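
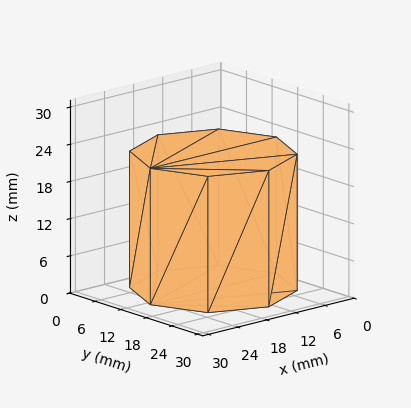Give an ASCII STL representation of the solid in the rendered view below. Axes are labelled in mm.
Reading the render: the shape is a regular 8-sided prism (a cylinder approximated with 8 flat sides), circumscribed radius ≈ 13 mm, height ≈ 22 mm (dimensions read to the nearest mm from the axis ticks). For the STL, each face is triangulated and given an outward normal.

solid part
  facet normal 0.0000 0.0000 -1.0000
    outer loop
      vertex 13.00 26.00 0.00
      vertex 22.19 22.19 0.00
      vertex 26.00 13.00 0.00
    endloop
  endfacet
  facet normal 0.0000 0.0000 -1.0000
    outer loop
      vertex 3.81 22.19 0.00
      vertex 13.00 26.00 0.00
      vertex 26.00 13.00 0.00
    endloop
  endfacet
  facet normal 0.0000 0.0000 -1.0000
    outer loop
      vertex 0.00 13.00 0.00
      vertex 3.81 22.19 0.00
      vertex 26.00 13.00 0.00
    endloop
  endfacet
  facet normal 0.0000 0.0000 -1.0000
    outer loop
      vertex 3.81 3.81 0.00
      vertex 0.00 13.00 0.00
      vertex 26.00 13.00 0.00
    endloop
  endfacet
  facet normal 0.0000 0.0000 -1.0000
    outer loop
      vertex 13.00 0.00 0.00
      vertex 3.81 3.81 0.00
      vertex 26.00 13.00 0.00
    endloop
  endfacet
  facet normal 0.0000 0.0000 -1.0000
    outer loop
      vertex 22.19 3.81 0.00
      vertex 13.00 0.00 0.00
      vertex 26.00 13.00 0.00
    endloop
  endfacet
  facet normal 0.0000 0.0000 1.0000
    outer loop
      vertex 26.00 13.00 22.00
      vertex 22.19 22.19 22.00
      vertex 13.00 26.00 22.00
    endloop
  endfacet
  facet normal 0.0000 0.0000 1.0000
    outer loop
      vertex 26.00 13.00 22.00
      vertex 13.00 26.00 22.00
      vertex 3.81 22.19 22.00
    endloop
  endfacet
  facet normal 0.0000 0.0000 1.0000
    outer loop
      vertex 26.00 13.00 22.00
      vertex 3.81 22.19 22.00
      vertex 0.00 13.00 22.00
    endloop
  endfacet
  facet normal 0.0000 0.0000 1.0000
    outer loop
      vertex 26.00 13.00 22.00
      vertex 0.00 13.00 22.00
      vertex 3.81 3.81 22.00
    endloop
  endfacet
  facet normal 0.0000 0.0000 1.0000
    outer loop
      vertex 26.00 13.00 22.00
      vertex 3.81 3.81 22.00
      vertex 13.00 0.00 22.00
    endloop
  endfacet
  facet normal 0.0000 0.0000 1.0000
    outer loop
      vertex 26.00 13.00 22.00
      vertex 13.00 0.00 22.00
      vertex 22.19 3.81 22.00
    endloop
  endfacet
  facet normal 0.9238 0.3830 0.0000
    outer loop
      vertex 26.00 13.00 0.00
      vertex 22.19 22.19 0.00
      vertex 22.19 22.19 22.00
    endloop
  endfacet
  facet normal 0.9238 0.3830 0.0000
    outer loop
      vertex 26.00 13.00 0.00
      vertex 22.19 22.19 22.00
      vertex 26.00 13.00 22.00
    endloop
  endfacet
  facet normal 0.3830 0.9238 0.0000
    outer loop
      vertex 22.19 22.19 0.00
      vertex 13.00 26.00 0.00
      vertex 13.00 26.00 22.00
    endloop
  endfacet
  facet normal 0.3830 0.9238 0.0000
    outer loop
      vertex 22.19 22.19 0.00
      vertex 13.00 26.00 22.00
      vertex 22.19 22.19 22.00
    endloop
  endfacet
  facet normal -0.3830 0.9238 0.0000
    outer loop
      vertex 13.00 26.00 0.00
      vertex 3.81 22.19 0.00
      vertex 3.81 22.19 22.00
    endloop
  endfacet
  facet normal -0.3830 0.9238 0.0000
    outer loop
      vertex 13.00 26.00 0.00
      vertex 3.81 22.19 22.00
      vertex 13.00 26.00 22.00
    endloop
  endfacet
  facet normal -0.9238 0.3830 0.0000
    outer loop
      vertex 3.81 22.19 0.00
      vertex 0.00 13.00 0.00
      vertex 0.00 13.00 22.00
    endloop
  endfacet
  facet normal -0.9238 0.3830 0.0000
    outer loop
      vertex 3.81 22.19 0.00
      vertex 0.00 13.00 22.00
      vertex 3.81 22.19 22.00
    endloop
  endfacet
  facet normal -0.9238 -0.3830 0.0000
    outer loop
      vertex 0.00 13.00 0.00
      vertex 3.81 3.81 0.00
      vertex 3.81 3.81 22.00
    endloop
  endfacet
  facet normal -0.9238 -0.3830 0.0000
    outer loop
      vertex 0.00 13.00 0.00
      vertex 3.81 3.81 22.00
      vertex 0.00 13.00 22.00
    endloop
  endfacet
  facet normal -0.3830 -0.9238 0.0000
    outer loop
      vertex 3.81 3.81 0.00
      vertex 13.00 0.00 0.00
      vertex 13.00 0.00 22.00
    endloop
  endfacet
  facet normal -0.3830 -0.9238 0.0000
    outer loop
      vertex 3.81 3.81 0.00
      vertex 13.00 0.00 22.00
      vertex 3.81 3.81 22.00
    endloop
  endfacet
  facet normal 0.3830 -0.9238 0.0000
    outer loop
      vertex 13.00 0.00 0.00
      vertex 22.19 3.81 0.00
      vertex 22.19 3.81 22.00
    endloop
  endfacet
  facet normal 0.3830 -0.9238 0.0000
    outer loop
      vertex 13.00 0.00 0.00
      vertex 22.19 3.81 22.00
      vertex 13.00 0.00 22.00
    endloop
  endfacet
  facet normal 0.9238 -0.3830 0.0000
    outer loop
      vertex 22.19 3.81 0.00
      vertex 26.00 13.00 0.00
      vertex 26.00 13.00 22.00
    endloop
  endfacet
  facet normal 0.9238 -0.3830 0.0000
    outer loop
      vertex 22.19 3.81 0.00
      vertex 26.00 13.00 22.00
      vertex 22.19 3.81 22.00
    endloop
  endfacet
endsolid part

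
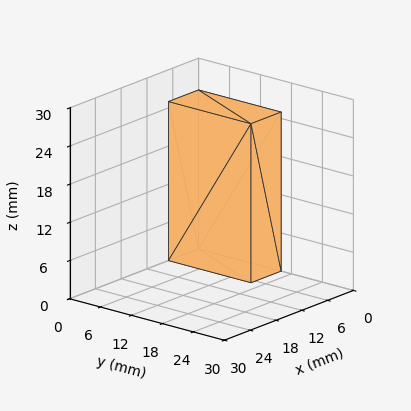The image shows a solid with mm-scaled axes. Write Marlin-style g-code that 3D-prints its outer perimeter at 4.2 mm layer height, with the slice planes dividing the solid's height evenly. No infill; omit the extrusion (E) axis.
Reading the render: the shape is a rectangular box, roughly 7 × 16 mm footprint and 25 mm tall (dimensions read to the nearest mm from the axis ticks). For the g-code, the solid's height is divided into equal slices at the stated Δz and each level perimeter traced with G1 moves after a G0 lift.

; perimeter-only toolpath
G21 ; units = mm
G90 ; absolute positioning
G28 ; home
; layer 1
G0 Z4.2
G0 X0.0 Y0.0
G1 X7.0 Y0.0
G1 X7.0 Y16.0
G1 X0.0 Y16.0
G1 X0.0 Y0.0
; layer 2
G0 Z8.3
G0 X0.0 Y0.0
G1 X7.0 Y0.0
G1 X7.0 Y16.0
G1 X0.0 Y16.0
G1 X0.0 Y0.0
; layer 3
G0 Z12.5
G0 X0.0 Y0.0
G1 X7.0 Y0.0
G1 X7.0 Y16.0
G1 X0.0 Y16.0
G1 X0.0 Y0.0
; layer 4
G0 Z16.7
G0 X0.0 Y0.0
G1 X7.0 Y0.0
G1 X7.0 Y16.0
G1 X0.0 Y16.0
G1 X0.0 Y0.0
; layer 5
G0 Z20.8
G0 X0.0 Y0.0
G1 X7.0 Y0.0
G1 X7.0 Y16.0
G1 X0.0 Y16.0
G1 X0.0 Y0.0
; layer 6
G0 Z25.0
G0 X0.0 Y0.0
G1 X7.0 Y0.0
G1 X7.0 Y16.0
G1 X0.0 Y16.0
G1 X0.0 Y0.0
M2 ; end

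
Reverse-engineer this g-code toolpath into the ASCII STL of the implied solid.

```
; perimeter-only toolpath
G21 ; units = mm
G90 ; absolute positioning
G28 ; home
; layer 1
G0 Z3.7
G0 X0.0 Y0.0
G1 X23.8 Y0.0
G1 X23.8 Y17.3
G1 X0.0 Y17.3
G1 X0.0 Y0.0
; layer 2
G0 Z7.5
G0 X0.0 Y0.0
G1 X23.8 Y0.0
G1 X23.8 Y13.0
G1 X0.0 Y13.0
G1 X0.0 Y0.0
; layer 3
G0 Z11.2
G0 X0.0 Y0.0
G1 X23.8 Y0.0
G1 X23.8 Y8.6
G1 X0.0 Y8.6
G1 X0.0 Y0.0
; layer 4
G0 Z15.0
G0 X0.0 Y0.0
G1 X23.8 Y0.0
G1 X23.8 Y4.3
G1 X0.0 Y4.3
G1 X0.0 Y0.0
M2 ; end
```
solid part
  facet normal 0.0000 0.0000 -1.0000
    outer loop
      vertex 23.8 21.6 0.0
      vertex 23.8 0.0 0.0
      vertex 0.0 0.0 0.0
    endloop
  endfacet
  facet normal 0.0000 0.0000 -1.0000
    outer loop
      vertex 0.0 21.6 0.0
      vertex 23.8 21.6 0.0
      vertex 0.0 0.0 0.0
    endloop
  endfacet
  facet normal 0.0000 -1.0000 0.0000
    outer loop
      vertex 0.0 0.0 0.0
      vertex 23.8 0.0 0.0
      vertex 23.8 0.0 18.7
    endloop
  endfacet
  facet normal 0.0000 -1.0000 0.0000
    outer loop
      vertex 0.0 0.0 0.0
      vertex 23.8 0.0 18.7
      vertex 0.0 0.0 18.7
    endloop
  endfacet
  facet normal 0.0000 0.6545 0.7560
    outer loop
      vertex 0.0 0.0 18.7
      vertex 23.8 0.0 18.7
      vertex 23.8 21.6 0.0
    endloop
  endfacet
  facet normal 0.0000 0.6545 0.7560
    outer loop
      vertex 0.0 0.0 18.7
      vertex 23.8 21.6 0.0
      vertex 0.0 21.6 0.0
    endloop
  endfacet
  facet normal -1.0000 0.0000 0.0000
    outer loop
      vertex 0.0 0.0 18.7
      vertex 0.0 21.6 0.0
      vertex 0.0 0.0 0.0
    endloop
  endfacet
  facet normal 1.0000 0.0000 0.0000
    outer loop
      vertex 23.8 0.0 0.0
      vertex 23.8 21.6 0.0
      vertex 23.8 0.0 18.7
    endloop
  endfacet
endsolid part

The G0 Z moves step by Δz≈3.7 mm. The G1 loops shrink linearly with z, so the solid tapers from its base footprint up to z≈18.7. Closing with a flat bottom cap and the tapered top and triangulating gives 8 facets — a wedge (ramp): 23.8 × 21.6 mm base, rising to 18.7 mm along the y=0 edge and sloping linearly to z=0 at y=21.6.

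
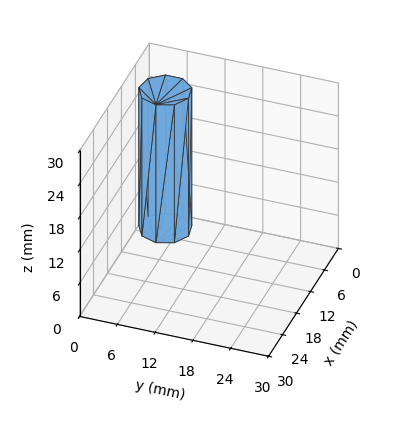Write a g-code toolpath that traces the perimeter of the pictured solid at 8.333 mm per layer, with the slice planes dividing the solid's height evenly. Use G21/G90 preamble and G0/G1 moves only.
Reading the render: the shape is a regular 9-sided prism (a cylinder approximated with 9 flat sides), circumscribed radius ≈ 4 mm, height ≈ 25 mm (dimensions read to the nearest mm from the axis ticks). For the g-code, the solid's height is divided into equal slices at the stated Δz and each level perimeter traced with G1 moves after a G0 lift.

; perimeter-only toolpath
G21 ; units = mm
G90 ; absolute positioning
G28 ; home
; layer 1
G0 Z8.333
G0 X8.000 Y4.000
G1 X7.064 Y6.571
G1 X4.695 Y7.939
G1 X2.000 Y7.464
G1 X0.241 Y5.368
G1 X0.241 Y2.632
G1 X2.000 Y0.536
G1 X4.695 Y0.061
G1 X7.064 Y1.429
G1 X8.000 Y4.000
; layer 2
G0 Z16.667
G0 X8.000 Y4.000
G1 X7.064 Y6.571
G1 X4.695 Y7.939
G1 X2.000 Y7.464
G1 X0.241 Y5.368
G1 X0.241 Y2.632
G1 X2.000 Y0.536
G1 X4.695 Y0.061
G1 X7.064 Y1.429
G1 X8.000 Y4.000
; layer 3
G0 Z25.000
G0 X8.000 Y4.000
G1 X7.064 Y6.571
G1 X4.695 Y7.939
G1 X2.000 Y7.464
G1 X0.241 Y5.368
G1 X0.241 Y2.632
G1 X2.000 Y0.536
G1 X4.695 Y0.061
G1 X7.064 Y1.429
G1 X8.000 Y4.000
M2 ; end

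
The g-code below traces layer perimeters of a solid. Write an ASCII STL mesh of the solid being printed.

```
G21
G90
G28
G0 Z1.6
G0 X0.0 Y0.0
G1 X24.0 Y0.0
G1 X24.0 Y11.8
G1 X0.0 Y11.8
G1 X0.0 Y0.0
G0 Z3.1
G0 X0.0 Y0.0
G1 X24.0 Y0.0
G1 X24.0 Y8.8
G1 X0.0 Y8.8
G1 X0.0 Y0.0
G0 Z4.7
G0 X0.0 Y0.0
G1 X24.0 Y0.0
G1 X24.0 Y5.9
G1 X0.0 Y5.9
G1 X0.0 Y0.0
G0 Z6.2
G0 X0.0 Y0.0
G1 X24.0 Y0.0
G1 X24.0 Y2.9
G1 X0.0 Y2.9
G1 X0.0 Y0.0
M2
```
solid part
  facet normal 0.0000 0.0000 -1.0000
    outer loop
      vertex 24.0 14.7 0.0
      vertex 24.0 0.0 0.0
      vertex 0.0 0.0 0.0
    endloop
  endfacet
  facet normal 0.0000 0.0000 -1.0000
    outer loop
      vertex 0.0 14.7 0.0
      vertex 24.0 14.7 0.0
      vertex 0.0 0.0 0.0
    endloop
  endfacet
  facet normal 0.0000 -1.0000 0.0000
    outer loop
      vertex 0.0 0.0 0.0
      vertex 24.0 0.0 0.0
      vertex 24.0 0.0 7.8
    endloop
  endfacet
  facet normal 0.0000 -1.0000 0.0000
    outer loop
      vertex 0.0 0.0 0.0
      vertex 24.0 0.0 7.8
      vertex 0.0 0.0 7.8
    endloop
  endfacet
  facet normal 0.0000 0.4687 0.8833
    outer loop
      vertex 0.0 0.0 7.8
      vertex 24.0 0.0 7.8
      vertex 24.0 14.7 0.0
    endloop
  endfacet
  facet normal 0.0000 0.4687 0.8833
    outer loop
      vertex 0.0 0.0 7.8
      vertex 24.0 14.7 0.0
      vertex 0.0 14.7 0.0
    endloop
  endfacet
  facet normal -1.0000 0.0000 0.0000
    outer loop
      vertex 0.0 0.0 7.8
      vertex 0.0 14.7 0.0
      vertex 0.0 0.0 0.0
    endloop
  endfacet
  facet normal 1.0000 0.0000 0.0000
    outer loop
      vertex 24.0 0.0 0.0
      vertex 24.0 14.7 0.0
      vertex 24.0 0.0 7.8
    endloop
  endfacet
endsolid part

The G0 Z moves step by Δz≈1.6 mm. The G1 loops shrink linearly with z, so the solid tapers from its base footprint up to z≈7.8. Closing with a flat bottom cap and the tapered top and triangulating gives 8 facets — a wedge (ramp): 24 × 14.7 mm base, rising to 7.8 mm along the y=0 edge and sloping linearly to z=0 at y=14.7.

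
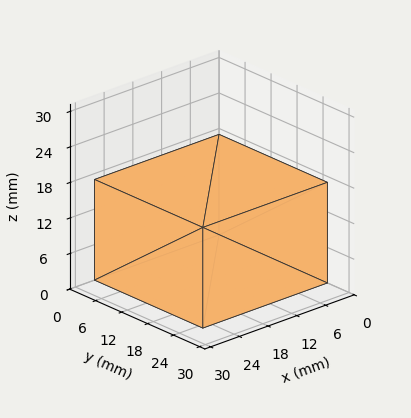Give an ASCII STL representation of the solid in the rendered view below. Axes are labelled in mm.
Reading the render: the shape is a rectangular box, roughly 26 × 25 mm footprint and 17 mm tall (dimensions read to the nearest mm from the axis ticks). For the STL, each face is triangulated and given an outward normal.

solid part
  facet normal 0.0000 0.0000 -1.0000
    outer loop
      vertex 26.00 25.00 0.00
      vertex 26.00 0.00 0.00
      vertex 0.00 0.00 0.00
    endloop
  endfacet
  facet normal 0.0000 0.0000 -1.0000
    outer loop
      vertex 0.00 25.00 0.00
      vertex 26.00 25.00 0.00
      vertex 0.00 0.00 0.00
    endloop
  endfacet
  facet normal 0.0000 0.0000 1.0000
    outer loop
      vertex 0.00 0.00 17.00
      vertex 26.00 0.00 17.00
      vertex 26.00 25.00 17.00
    endloop
  endfacet
  facet normal 0.0000 0.0000 1.0000
    outer loop
      vertex 0.00 0.00 17.00
      vertex 26.00 25.00 17.00
      vertex 0.00 25.00 17.00
    endloop
  endfacet
  facet normal 0.0000 -1.0000 0.0000
    outer loop
      vertex 0.00 0.00 0.00
      vertex 26.00 0.00 0.00
      vertex 26.00 0.00 17.00
    endloop
  endfacet
  facet normal 0.0000 -1.0000 0.0000
    outer loop
      vertex 0.00 0.00 0.00
      vertex 26.00 0.00 17.00
      vertex 0.00 0.00 17.00
    endloop
  endfacet
  facet normal 0.0000 1.0000 0.0000
    outer loop
      vertex 26.00 25.00 17.00
      vertex 26.00 25.00 0.00
      vertex 0.00 25.00 0.00
    endloop
  endfacet
  facet normal 0.0000 1.0000 0.0000
    outer loop
      vertex 0.00 25.00 17.00
      vertex 26.00 25.00 17.00
      vertex 0.00 25.00 0.00
    endloop
  endfacet
  facet normal -1.0000 0.0000 0.0000
    outer loop
      vertex 0.00 25.00 17.00
      vertex 0.00 25.00 0.00
      vertex 0.00 0.00 0.00
    endloop
  endfacet
  facet normal -1.0000 0.0000 0.0000
    outer loop
      vertex 0.00 0.00 17.00
      vertex 0.00 25.00 17.00
      vertex 0.00 0.00 0.00
    endloop
  endfacet
  facet normal 1.0000 0.0000 0.0000
    outer loop
      vertex 26.00 0.00 0.00
      vertex 26.00 25.00 0.00
      vertex 26.00 25.00 17.00
    endloop
  endfacet
  facet normal 1.0000 0.0000 0.0000
    outer loop
      vertex 26.00 0.00 0.00
      vertex 26.00 25.00 17.00
      vertex 26.00 0.00 17.00
    endloop
  endfacet
endsolid part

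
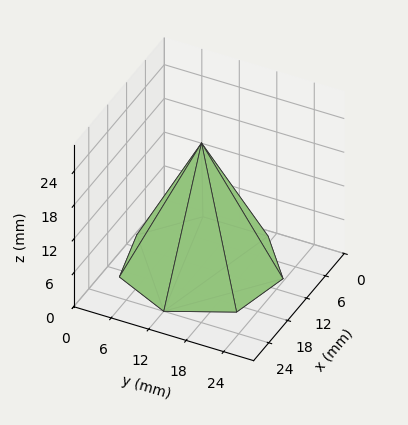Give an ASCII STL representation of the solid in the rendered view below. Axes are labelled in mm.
Reading the render: the shape is a regular 7-sided pyramid, base circumscribed radius ≈ 12 mm, apex at z ≈ 22 mm (dimensions read to the nearest mm from the axis ticks). For the STL, each face is triangulated and given an outward normal.

solid part
  facet normal 0.0000 0.0000 -1.0000
    outer loop
      vertex 9.33 23.70 0.00
      vertex 19.48 21.38 0.00
      vertex 24.00 12.00 0.00
    endloop
  endfacet
  facet normal 0.0000 0.0000 -1.0000
    outer loop
      vertex 1.19 17.21 0.00
      vertex 9.33 23.70 0.00
      vertex 24.00 12.00 0.00
    endloop
  endfacet
  facet normal 0.0000 0.0000 -1.0000
    outer loop
      vertex 1.19 6.79 0.00
      vertex 1.19 17.21 0.00
      vertex 24.00 12.00 0.00
    endloop
  endfacet
  facet normal 0.0000 0.0000 -1.0000
    outer loop
      vertex 9.33 0.30 0.00
      vertex 1.19 6.79 0.00
      vertex 24.00 12.00 0.00
    endloop
  endfacet
  facet normal 0.0000 0.0000 -1.0000
    outer loop
      vertex 19.48 2.62 0.00
      vertex 9.33 0.30 0.00
      vertex 24.00 12.00 0.00
    endloop
  endfacet
  facet normal 0.8085 0.3896 0.4410
    outer loop
      vertex 24.00 12.00 0.00
      vertex 19.48 21.38 0.00
      vertex 12.00 12.00 22.00
    endloop
  endfacet
  facet normal 0.2000 0.8749 0.4410
    outer loop
      vertex 19.48 21.38 0.00
      vertex 9.33 23.70 0.00
      vertex 12.00 12.00 22.00
    endloop
  endfacet
  facet normal -0.5595 0.7017 0.4411
    outer loop
      vertex 9.33 23.70 0.00
      vertex 1.19 17.21 0.00
      vertex 12.00 12.00 22.00
    endloop
  endfacet
  facet normal -0.8975 0.0000 0.4410
    outer loop
      vertex 1.19 17.21 0.00
      vertex 1.19 6.79 0.00
      vertex 12.00 12.00 22.00
    endloop
  endfacet
  facet normal -0.5595 -0.7017 0.4411
    outer loop
      vertex 1.19 6.79 0.00
      vertex 9.33 0.30 0.00
      vertex 12.00 12.00 22.00
    endloop
  endfacet
  facet normal 0.2000 -0.8749 0.4410
    outer loop
      vertex 9.33 0.30 0.00
      vertex 19.48 2.62 0.00
      vertex 12.00 12.00 22.00
    endloop
  endfacet
  facet normal 0.8085 -0.3896 0.4410
    outer loop
      vertex 19.48 2.62 0.00
      vertex 24.00 12.00 0.00
      vertex 12.00 12.00 22.00
    endloop
  endfacet
endsolid part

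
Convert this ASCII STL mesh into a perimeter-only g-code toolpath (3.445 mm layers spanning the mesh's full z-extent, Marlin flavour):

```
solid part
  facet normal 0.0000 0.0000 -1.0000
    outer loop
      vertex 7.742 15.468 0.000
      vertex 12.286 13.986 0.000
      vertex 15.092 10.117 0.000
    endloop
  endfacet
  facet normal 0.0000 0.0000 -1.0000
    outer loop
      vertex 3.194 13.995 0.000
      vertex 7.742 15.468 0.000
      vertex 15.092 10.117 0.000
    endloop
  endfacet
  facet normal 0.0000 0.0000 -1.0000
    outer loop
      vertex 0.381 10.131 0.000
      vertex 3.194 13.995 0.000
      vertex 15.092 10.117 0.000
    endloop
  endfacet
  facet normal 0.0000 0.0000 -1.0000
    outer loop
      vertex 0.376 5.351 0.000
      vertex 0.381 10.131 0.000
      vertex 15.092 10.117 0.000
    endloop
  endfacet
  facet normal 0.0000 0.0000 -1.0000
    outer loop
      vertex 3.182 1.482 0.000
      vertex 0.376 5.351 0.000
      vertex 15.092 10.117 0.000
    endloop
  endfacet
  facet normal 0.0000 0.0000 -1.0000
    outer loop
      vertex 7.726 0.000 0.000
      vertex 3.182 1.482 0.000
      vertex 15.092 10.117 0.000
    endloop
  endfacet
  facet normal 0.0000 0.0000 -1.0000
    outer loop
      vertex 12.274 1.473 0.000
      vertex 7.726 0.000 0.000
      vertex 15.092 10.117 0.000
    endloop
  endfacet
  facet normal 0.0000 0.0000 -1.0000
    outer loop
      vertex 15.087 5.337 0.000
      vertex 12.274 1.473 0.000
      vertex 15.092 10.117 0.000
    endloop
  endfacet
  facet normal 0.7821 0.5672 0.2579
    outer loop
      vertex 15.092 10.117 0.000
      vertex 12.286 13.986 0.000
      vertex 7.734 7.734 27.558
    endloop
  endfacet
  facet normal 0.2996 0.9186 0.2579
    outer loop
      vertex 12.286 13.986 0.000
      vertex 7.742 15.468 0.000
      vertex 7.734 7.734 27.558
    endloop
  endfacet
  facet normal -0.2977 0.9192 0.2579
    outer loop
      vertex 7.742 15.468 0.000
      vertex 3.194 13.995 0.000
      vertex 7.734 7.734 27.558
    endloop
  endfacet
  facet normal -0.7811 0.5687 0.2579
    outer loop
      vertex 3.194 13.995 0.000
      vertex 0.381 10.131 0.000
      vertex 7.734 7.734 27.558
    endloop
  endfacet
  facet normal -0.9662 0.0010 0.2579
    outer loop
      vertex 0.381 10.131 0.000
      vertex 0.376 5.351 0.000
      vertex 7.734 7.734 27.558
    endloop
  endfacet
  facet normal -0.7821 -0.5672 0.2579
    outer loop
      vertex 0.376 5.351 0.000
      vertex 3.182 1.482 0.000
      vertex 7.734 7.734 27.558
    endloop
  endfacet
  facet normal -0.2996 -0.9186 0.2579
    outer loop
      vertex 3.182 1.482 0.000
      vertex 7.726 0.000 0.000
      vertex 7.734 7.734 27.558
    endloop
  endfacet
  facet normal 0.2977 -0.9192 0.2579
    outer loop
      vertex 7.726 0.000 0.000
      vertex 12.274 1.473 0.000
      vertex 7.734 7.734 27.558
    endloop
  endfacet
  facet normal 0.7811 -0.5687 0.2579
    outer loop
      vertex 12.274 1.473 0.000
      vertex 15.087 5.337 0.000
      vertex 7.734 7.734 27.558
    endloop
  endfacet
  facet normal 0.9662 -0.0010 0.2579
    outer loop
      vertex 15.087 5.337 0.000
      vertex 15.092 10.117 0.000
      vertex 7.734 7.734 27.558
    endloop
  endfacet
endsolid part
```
; perimeter-only toolpath
G21 ; units = mm
G90 ; absolute positioning
G28 ; home
; layer 1
G0 Z3.445
G0 X14.172 Y9.819
G1 X11.717 Y13.204
G1 X7.741 Y14.501
G1 X3.761 Y13.212
G1 X1.300 Y9.831
G1 X1.296 Y5.649
G1 X3.751 Y2.264
G1 X7.727 Y0.967
G1 X11.706 Y2.256
G1 X14.168 Y5.637
G1 X14.172 Y9.819
; layer 2
G0 Z6.889
G0 X13.253 Y9.521
G1 X11.148 Y12.423
G1 X7.740 Y13.534
G1 X4.329 Y12.430
G1 X2.219 Y9.532
G1 X2.216 Y5.947
G1 X4.320 Y3.045
G1 X7.728 Y1.933
G1 X11.139 Y3.038
G1 X13.249 Y5.936
G1 X13.253 Y9.521
; layer 3
G0 Z10.334
G0 X12.333 Y9.223
G1 X10.579 Y11.642
G1 X7.739 Y12.568
G1 X4.896 Y11.647
G1 X3.138 Y9.232
G1 X3.135 Y6.245
G1 X4.889 Y3.826
G1 X7.729 Y2.900
G1 X10.572 Y3.821
G1 X12.330 Y6.236
G1 X12.333 Y9.223
; layer 4
G0 Z13.779
G0 X11.413 Y8.925
G1 X10.010 Y10.860
G1 X7.738 Y11.601
G1 X5.464 Y10.864
G1 X4.058 Y8.933
G1 X4.055 Y6.543
G1 X5.458 Y4.608
G1 X7.730 Y3.867
G1 X10.004 Y4.604
G1 X11.410 Y6.535
G1 X11.413 Y8.925
; layer 5
G0 Z17.224
G0 X10.493 Y8.628
G1 X9.441 Y10.079
G1 X7.737 Y10.634
G1 X6.032 Y10.082
G1 X4.977 Y8.633
G1 X4.975 Y6.840
G1 X6.027 Y5.389
G1 X7.731 Y4.834
G1 X9.436 Y5.386
G1 X10.491 Y6.835
G1 X10.493 Y8.628
; layer 6
G0 Z20.669
G0 X9.573 Y8.330
G1 X8.872 Y9.297
G1 X7.736 Y9.667
G1 X6.599 Y9.299
G1 X5.896 Y8.333
G1 X5.895 Y7.138
G1 X6.596 Y6.171
G1 X7.732 Y5.801
G1 X8.869 Y6.169
G1 X9.572 Y7.135
G1 X9.573 Y8.330
; layer 7
G0 Z24.113
G0 X8.654 Y8.032
G1 X8.303 Y8.515
G1 X7.735 Y8.701
G1 X7.167 Y8.517
G1 X6.815 Y8.034
G1 X6.814 Y7.436
G1 X7.165 Y6.952
G1 X7.733 Y6.767
G1 X8.301 Y6.951
G1 X8.653 Y7.434
G1 X8.654 Y8.032
M2 ; end

The solid is a regular 10-sided pyramid, base circumscribed radius ≈ 7.73 mm, apex at z ≈ 27.6 mm. Slicing at Δz = 3.445 mm — 8 equal slices spanning the solid's height, so layer i sits at z = i·h/8 — gives 7 non-empty perimeters. Each is a 10-segment closed polygon; G0 lifts to the layer z and rapids to the start vertex, then G1 traces the edges. The cross-section shrinks linearly with z (the slice at the apex is degenerate and omitted).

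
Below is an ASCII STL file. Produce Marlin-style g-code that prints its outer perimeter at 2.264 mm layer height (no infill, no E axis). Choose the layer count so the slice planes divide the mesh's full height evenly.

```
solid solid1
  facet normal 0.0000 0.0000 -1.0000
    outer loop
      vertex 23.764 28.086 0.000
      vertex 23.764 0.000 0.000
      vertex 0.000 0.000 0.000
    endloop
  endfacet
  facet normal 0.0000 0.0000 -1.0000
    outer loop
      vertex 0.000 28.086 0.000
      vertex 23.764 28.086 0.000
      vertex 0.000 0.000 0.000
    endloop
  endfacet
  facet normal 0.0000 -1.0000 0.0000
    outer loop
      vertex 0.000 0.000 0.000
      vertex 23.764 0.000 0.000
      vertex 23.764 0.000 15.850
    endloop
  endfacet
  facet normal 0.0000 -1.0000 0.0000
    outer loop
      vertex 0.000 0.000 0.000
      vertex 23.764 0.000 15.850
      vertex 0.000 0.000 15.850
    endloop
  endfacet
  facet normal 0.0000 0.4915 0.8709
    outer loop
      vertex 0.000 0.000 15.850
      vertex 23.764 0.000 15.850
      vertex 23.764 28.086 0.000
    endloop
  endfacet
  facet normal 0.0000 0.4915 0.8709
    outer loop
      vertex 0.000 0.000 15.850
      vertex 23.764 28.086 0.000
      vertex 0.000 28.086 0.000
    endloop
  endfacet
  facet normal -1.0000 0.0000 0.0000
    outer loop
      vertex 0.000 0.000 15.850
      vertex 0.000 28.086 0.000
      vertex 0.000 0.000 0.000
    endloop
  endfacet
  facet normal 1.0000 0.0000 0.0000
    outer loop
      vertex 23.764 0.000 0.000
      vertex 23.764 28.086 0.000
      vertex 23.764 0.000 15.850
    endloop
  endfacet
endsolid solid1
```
; perimeter-only toolpath
G21 ; units = mm
G90 ; absolute positioning
G28 ; home
; layer 1
G0 Z2.264
G0 X0.000 Y0.000
G1 X23.764 Y0.000
G1 X23.764 Y24.074
G1 X0.000 Y24.074
G1 X0.000 Y0.000
; layer 2
G0 Z4.529
G0 X0.000 Y0.000
G1 X23.764 Y0.000
G1 X23.764 Y20.061
G1 X0.000 Y20.061
G1 X0.000 Y0.000
; layer 3
G0 Z6.793
G0 X0.000 Y0.000
G1 X23.764 Y0.000
G1 X23.764 Y16.049
G1 X0.000 Y16.049
G1 X0.000 Y0.000
; layer 4
G0 Z9.057
G0 X0.000 Y0.000
G1 X23.764 Y0.000
G1 X23.764 Y12.037
G1 X0.000 Y12.037
G1 X0.000 Y0.000
; layer 5
G0 Z11.321
G0 X0.000 Y0.000
G1 X23.764 Y0.000
G1 X23.764 Y8.025
G1 X0.000 Y8.025
G1 X0.000 Y0.000
; layer 6
G0 Z13.586
G0 X0.000 Y0.000
G1 X23.764 Y0.000
G1 X23.764 Y4.012
G1 X0.000 Y4.012
G1 X0.000 Y0.000
M2 ; end

The solid is a wedge (ramp): 23.8 × 28.1 mm base, rising to 15.8 mm along the y=0 edge and sloping linearly to z=0 at y=28.1. Slicing at Δz = 2.264 mm — 7 equal slices spanning the solid's height, so layer i sits at z = i·h/7 — gives 6 non-empty perimeters. Each is a 4-segment closed polygon; G0 lifts to the layer z and rapids to the start vertex, then G1 traces the edges. The cross-section shrinks linearly with z (the slice at the apex is degenerate and omitted).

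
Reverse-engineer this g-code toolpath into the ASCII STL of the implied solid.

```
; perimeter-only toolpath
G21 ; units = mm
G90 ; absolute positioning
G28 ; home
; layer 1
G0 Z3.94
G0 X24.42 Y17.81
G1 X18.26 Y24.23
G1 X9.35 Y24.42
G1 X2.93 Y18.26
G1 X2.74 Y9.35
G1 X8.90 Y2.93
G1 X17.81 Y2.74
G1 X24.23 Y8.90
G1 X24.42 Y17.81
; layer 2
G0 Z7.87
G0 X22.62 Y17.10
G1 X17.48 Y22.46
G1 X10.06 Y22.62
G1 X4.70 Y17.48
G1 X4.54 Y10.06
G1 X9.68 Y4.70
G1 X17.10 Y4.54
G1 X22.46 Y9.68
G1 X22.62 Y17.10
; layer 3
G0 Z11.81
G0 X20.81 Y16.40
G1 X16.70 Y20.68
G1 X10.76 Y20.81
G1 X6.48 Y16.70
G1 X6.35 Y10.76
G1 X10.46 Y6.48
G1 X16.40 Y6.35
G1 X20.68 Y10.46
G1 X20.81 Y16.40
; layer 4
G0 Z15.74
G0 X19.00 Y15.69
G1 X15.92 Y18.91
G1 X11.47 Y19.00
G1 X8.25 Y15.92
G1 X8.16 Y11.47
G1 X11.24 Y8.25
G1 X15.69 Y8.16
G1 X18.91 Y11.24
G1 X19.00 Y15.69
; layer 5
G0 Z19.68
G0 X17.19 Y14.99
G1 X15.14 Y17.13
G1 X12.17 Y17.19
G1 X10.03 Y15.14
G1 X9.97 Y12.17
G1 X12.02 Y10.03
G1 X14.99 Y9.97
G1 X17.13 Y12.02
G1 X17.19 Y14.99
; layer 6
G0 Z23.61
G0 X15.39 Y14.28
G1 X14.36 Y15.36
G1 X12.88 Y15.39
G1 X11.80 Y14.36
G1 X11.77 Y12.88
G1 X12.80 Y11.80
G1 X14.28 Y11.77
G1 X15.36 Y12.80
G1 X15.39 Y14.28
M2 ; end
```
solid part
  facet normal 0.0000 0.0000 -1.0000
    outer loop
      vertex 8.65 26.23 0.00
      vertex 19.04 26.01 0.00
      vertex 26.23 18.51 0.00
    endloop
  endfacet
  facet normal 0.0000 0.0000 -1.0000
    outer loop
      vertex 1.15 19.04 0.00
      vertex 8.65 26.23 0.00
      vertex 26.23 18.51 0.00
    endloop
  endfacet
  facet normal 0.0000 0.0000 -1.0000
    outer loop
      vertex 0.93 8.65 0.00
      vertex 1.15 19.04 0.00
      vertex 26.23 18.51 0.00
    endloop
  endfacet
  facet normal 0.0000 0.0000 -1.0000
    outer loop
      vertex 8.12 1.15 0.00
      vertex 0.93 8.65 0.00
      vertex 26.23 18.51 0.00
    endloop
  endfacet
  facet normal 0.0000 0.0000 -1.0000
    outer loop
      vertex 18.51 0.93 0.00
      vertex 8.12 1.15 0.00
      vertex 26.23 18.51 0.00
    endloop
  endfacet
  facet normal 0.0000 0.0000 -1.0000
    outer loop
      vertex 26.01 8.12 0.00
      vertex 18.51 0.93 0.00
      vertex 26.23 18.51 0.00
    endloop
  endfacet
  facet normal 0.6570 0.6298 0.4144
    outer loop
      vertex 26.23 18.51 0.00
      vertex 19.04 26.01 0.00
      vertex 13.58 13.58 27.55
    endloop
  endfacet
  facet normal 0.0193 0.9099 0.4144
    outer loop
      vertex 19.04 26.01 0.00
      vertex 8.65 26.23 0.00
      vertex 13.58 13.58 27.55
    endloop
  endfacet
  facet normal -0.6298 0.6570 0.4144
    outer loop
      vertex 8.65 26.23 0.00
      vertex 1.15 19.04 0.00
      vertex 13.58 13.58 27.55
    endloop
  endfacet
  facet normal -0.9099 0.0193 0.4144
    outer loop
      vertex 1.15 19.04 0.00
      vertex 0.93 8.65 0.00
      vertex 13.58 13.58 27.55
    endloop
  endfacet
  facet normal -0.6570 -0.6298 0.4144
    outer loop
      vertex 0.93 8.65 0.00
      vertex 8.12 1.15 0.00
      vertex 13.58 13.58 27.55
    endloop
  endfacet
  facet normal -0.0193 -0.9099 0.4144
    outer loop
      vertex 8.12 1.15 0.00
      vertex 18.51 0.93 0.00
      vertex 13.58 13.58 27.55
    endloop
  endfacet
  facet normal 0.6298 -0.6570 0.4144
    outer loop
      vertex 18.51 0.93 0.00
      vertex 26.01 8.12 0.00
      vertex 13.58 13.58 27.55
    endloop
  endfacet
  facet normal 0.9099 -0.0193 0.4144
    outer loop
      vertex 26.01 8.12 0.00
      vertex 26.23 18.51 0.00
      vertex 13.58 13.58 27.55
    endloop
  endfacet
endsolid part

The G0 Z moves step by Δz≈3.94 mm. The G1 loops shrink linearly with z, so the solid tapers from its base footprint up to z≈27.6. Closing with a flat bottom cap and the tapered top and triangulating gives 14 facets — a regular 8-sided pyramid, base circumscribed radius ≈ 13.6 mm, apex at z ≈ 27.6 mm.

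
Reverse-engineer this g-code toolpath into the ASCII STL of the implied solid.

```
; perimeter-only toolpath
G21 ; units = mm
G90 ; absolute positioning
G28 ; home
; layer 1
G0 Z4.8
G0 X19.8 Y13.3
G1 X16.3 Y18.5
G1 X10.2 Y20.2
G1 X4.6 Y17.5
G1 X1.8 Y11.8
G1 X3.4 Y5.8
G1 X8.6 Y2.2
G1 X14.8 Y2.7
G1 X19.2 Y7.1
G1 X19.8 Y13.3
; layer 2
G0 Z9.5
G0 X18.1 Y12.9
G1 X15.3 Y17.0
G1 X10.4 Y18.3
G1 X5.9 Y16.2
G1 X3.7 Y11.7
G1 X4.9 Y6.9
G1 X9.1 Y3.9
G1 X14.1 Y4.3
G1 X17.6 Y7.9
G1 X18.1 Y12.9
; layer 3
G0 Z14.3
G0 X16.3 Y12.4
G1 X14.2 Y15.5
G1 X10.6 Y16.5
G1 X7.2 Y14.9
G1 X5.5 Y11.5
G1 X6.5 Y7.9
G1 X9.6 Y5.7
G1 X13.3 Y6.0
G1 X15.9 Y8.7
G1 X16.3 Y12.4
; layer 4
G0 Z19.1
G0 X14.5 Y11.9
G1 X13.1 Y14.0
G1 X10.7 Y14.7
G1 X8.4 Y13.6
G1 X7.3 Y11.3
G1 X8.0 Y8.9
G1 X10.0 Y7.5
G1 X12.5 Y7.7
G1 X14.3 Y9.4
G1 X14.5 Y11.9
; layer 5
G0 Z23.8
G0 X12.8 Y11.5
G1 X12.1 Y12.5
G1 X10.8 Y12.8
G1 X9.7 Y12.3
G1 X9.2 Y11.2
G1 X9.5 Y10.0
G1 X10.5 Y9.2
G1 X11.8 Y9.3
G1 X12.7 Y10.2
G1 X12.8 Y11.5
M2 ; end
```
solid part
  facet normal 0.0000 0.0000 -1.0000
    outer loop
      vertex 10.1 22.0 0.0
      vertex 17.4 20.0 0.0
      vertex 21.6 13.8 0.0
    endloop
  endfacet
  facet normal 0.0000 0.0000 -1.0000
    outer loop
      vertex 3.3 18.8 0.0
      vertex 10.1 22.0 0.0
      vertex 21.6 13.8 0.0
    endloop
  endfacet
  facet normal 0.0000 0.0000 -1.0000
    outer loop
      vertex 0.0 12.0 0.0
      vertex 3.3 18.8 0.0
      vertex 21.6 13.8 0.0
    endloop
  endfacet
  facet normal 0.0000 0.0000 -1.0000
    outer loop
      vertex 1.9 4.8 0.0
      vertex 0.0 12.0 0.0
      vertex 21.6 13.8 0.0
    endloop
  endfacet
  facet normal 0.0000 0.0000 -1.0000
    outer loop
      vertex 8.1 0.4 0.0
      vertex 1.9 4.8 0.0
      vertex 21.6 13.8 0.0
    endloop
  endfacet
  facet normal 0.0000 0.0000 -1.0000
    outer loop
      vertex 15.6 1.0 0.0
      vertex 8.1 0.4 0.0
      vertex 21.6 13.8 0.0
    endloop
  endfacet
  facet normal 0.0000 0.0000 -1.0000
    outer loop
      vertex 20.9 6.3 0.0
      vertex 15.6 1.0 0.0
      vertex 21.6 13.8 0.0
    endloop
  endfacet
  facet normal 0.7785 0.5274 0.3402
    outer loop
      vertex 21.6 13.8 0.0
      vertex 17.4 20.0 0.0
      vertex 11.0 11.0 28.6
    endloop
  endfacet
  facet normal 0.2484 0.9067 0.3409
    outer loop
      vertex 17.4 20.0 0.0
      vertex 10.1 22.0 0.0
      vertex 11.0 11.0 28.6
    endloop
  endfacet
  facet normal -0.4004 0.8510 0.3399
    outer loop
      vertex 10.1 22.0 0.0
      vertex 3.3 18.8 0.0
      vertex 11.0 11.0 28.6
    endloop
  endfacet
  facet normal -0.8461 0.4106 0.3398
    outer loop
      vertex 3.3 18.8 0.0
      vertex 0.0 12.0 0.0
      vertex 11.0 11.0 28.6
    endloop
  endfacet
  facet normal -0.9089 -0.2398 0.3412
    outer loop
      vertex 0.0 12.0 0.0
      vertex 1.9 4.8 0.0
      vertex 11.0 11.0 28.6
    endloop
  endfacet
  facet normal -0.5444 -0.7671 0.3395
    outer loop
      vertex 1.9 4.8 0.0
      vertex 8.1 0.4 0.0
      vertex 11.0 11.0 28.6
    endloop
  endfacet
  facet normal 0.0750 -0.9375 0.3399
    outer loop
      vertex 8.1 0.4 0.0
      vertex 15.6 1.0 0.0
      vertex 11.0 11.0 28.6
    endloop
  endfacet
  facet normal 0.6651 -0.6651 0.3395
    outer loop
      vertex 15.6 1.0 0.0
      vertex 20.9 6.3 0.0
      vertex 11.0 11.0 28.6
    endloop
  endfacet
  facet normal 0.9368 -0.0874 0.3387
    outer loop
      vertex 20.9 6.3 0.0
      vertex 21.6 13.8 0.0
      vertex 11.0 11.0 28.6
    endloop
  endfacet
endsolid part

The G0 Z moves step by Δz≈4.8 mm. The G1 loops shrink linearly with z, so the solid tapers from its base footprint up to z≈28.6. Closing with a flat bottom cap and the tapered top and triangulating gives 16 facets — a regular 9-sided pyramid, base circumscribed radius ≈ 11 mm, apex at z ≈ 28.6 mm.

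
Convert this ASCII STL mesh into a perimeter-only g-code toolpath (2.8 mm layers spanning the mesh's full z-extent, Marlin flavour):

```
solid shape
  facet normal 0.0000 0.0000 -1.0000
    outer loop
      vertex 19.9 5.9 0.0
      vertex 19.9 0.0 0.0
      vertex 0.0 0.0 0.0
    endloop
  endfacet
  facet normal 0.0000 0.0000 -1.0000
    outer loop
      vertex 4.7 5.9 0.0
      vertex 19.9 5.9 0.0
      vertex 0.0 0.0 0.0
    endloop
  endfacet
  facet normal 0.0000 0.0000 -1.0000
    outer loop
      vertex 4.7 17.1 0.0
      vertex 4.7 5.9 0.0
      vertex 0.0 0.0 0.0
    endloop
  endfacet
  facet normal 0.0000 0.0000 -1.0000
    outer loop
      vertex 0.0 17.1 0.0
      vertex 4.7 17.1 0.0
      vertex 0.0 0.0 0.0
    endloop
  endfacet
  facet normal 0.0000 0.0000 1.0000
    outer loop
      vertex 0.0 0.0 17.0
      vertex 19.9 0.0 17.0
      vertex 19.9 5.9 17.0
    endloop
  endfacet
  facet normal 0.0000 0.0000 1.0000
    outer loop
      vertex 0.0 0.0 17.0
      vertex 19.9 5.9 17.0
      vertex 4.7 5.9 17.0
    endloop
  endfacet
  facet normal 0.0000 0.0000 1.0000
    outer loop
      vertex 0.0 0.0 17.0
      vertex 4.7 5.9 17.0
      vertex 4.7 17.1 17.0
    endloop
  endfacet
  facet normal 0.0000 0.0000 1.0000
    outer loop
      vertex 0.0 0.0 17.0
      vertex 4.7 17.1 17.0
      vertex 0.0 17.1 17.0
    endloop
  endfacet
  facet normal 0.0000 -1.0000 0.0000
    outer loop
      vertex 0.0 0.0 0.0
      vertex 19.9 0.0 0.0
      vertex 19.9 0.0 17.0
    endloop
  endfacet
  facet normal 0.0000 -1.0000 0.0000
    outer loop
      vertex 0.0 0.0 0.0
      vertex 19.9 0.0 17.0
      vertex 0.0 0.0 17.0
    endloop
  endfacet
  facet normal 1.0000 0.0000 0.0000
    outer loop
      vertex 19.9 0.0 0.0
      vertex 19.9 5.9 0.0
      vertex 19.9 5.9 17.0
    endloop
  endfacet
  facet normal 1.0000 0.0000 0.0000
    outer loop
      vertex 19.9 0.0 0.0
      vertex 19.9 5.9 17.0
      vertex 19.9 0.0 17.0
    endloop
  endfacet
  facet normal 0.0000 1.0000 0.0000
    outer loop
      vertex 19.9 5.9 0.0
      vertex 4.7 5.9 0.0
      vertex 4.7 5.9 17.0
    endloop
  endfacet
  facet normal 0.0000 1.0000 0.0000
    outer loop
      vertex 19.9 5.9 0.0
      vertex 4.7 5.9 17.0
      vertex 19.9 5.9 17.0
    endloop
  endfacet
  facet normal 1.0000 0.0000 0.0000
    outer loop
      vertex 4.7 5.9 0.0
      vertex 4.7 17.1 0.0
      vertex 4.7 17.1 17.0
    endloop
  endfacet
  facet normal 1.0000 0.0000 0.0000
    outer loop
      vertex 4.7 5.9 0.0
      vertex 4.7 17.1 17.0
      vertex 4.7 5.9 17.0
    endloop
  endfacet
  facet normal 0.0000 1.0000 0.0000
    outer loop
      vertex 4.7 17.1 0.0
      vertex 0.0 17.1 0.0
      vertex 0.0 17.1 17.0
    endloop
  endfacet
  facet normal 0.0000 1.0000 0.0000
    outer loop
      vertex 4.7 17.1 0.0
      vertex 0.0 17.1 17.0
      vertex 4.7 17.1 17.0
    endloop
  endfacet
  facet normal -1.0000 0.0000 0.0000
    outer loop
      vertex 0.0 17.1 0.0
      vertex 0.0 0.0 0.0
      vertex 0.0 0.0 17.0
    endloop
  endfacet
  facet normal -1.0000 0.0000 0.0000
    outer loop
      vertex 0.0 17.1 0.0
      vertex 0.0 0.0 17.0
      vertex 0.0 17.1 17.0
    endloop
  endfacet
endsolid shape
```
; perimeter-only toolpath
G21 ; units = mm
G90 ; absolute positioning
G28 ; home
; layer 1
G0 Z2.8
G0 X0.0 Y0.0
G1 X19.9 Y0.0
G1 X19.9 Y5.9
G1 X4.7 Y5.9
G1 X4.7 Y17.1
G1 X0.0 Y17.1
G1 X0.0 Y0.0
; layer 2
G0 Z5.7
G0 X0.0 Y0.0
G1 X19.9 Y0.0
G1 X19.9 Y5.9
G1 X4.7 Y5.9
G1 X4.7 Y17.1
G1 X0.0 Y17.1
G1 X0.0 Y0.0
; layer 3
G0 Z8.5
G0 X0.0 Y0.0
G1 X19.9 Y0.0
G1 X19.9 Y5.9
G1 X4.7 Y5.9
G1 X4.7 Y17.1
G1 X0.0 Y17.1
G1 X0.0 Y0.0
; layer 4
G0 Z11.3
G0 X0.0 Y0.0
G1 X19.9 Y0.0
G1 X19.9 Y5.9
G1 X4.7 Y5.9
G1 X4.7 Y17.1
G1 X0.0 Y17.1
G1 X0.0 Y0.0
; layer 5
G0 Z14.2
G0 X0.0 Y0.0
G1 X19.9 Y0.0
G1 X19.9 Y5.9
G1 X4.7 Y5.9
G1 X4.7 Y17.1
G1 X0.0 Y17.1
G1 X0.0 Y0.0
; layer 6
G0 Z17.0
G0 X0.0 Y0.0
G1 X19.9 Y0.0
G1 X19.9 Y5.9
G1 X4.7 Y5.9
G1 X4.7 Y17.1
G1 X0.0 Y17.1
G1 X0.0 Y0.0
M2 ; end

The solid is an L-shaped prism: outer 19.9 × 17.1 mm, arm thicknesses ≈ 5.9 mm (horizontal) and 4.7 mm (vertical), extruded 17 mm in z. Slicing at Δz = 2.8 mm — 6 equal slices spanning the solid's height, so layer i sits at z = i·h/6 — gives 6 non-empty perimeters. Each is a 6-segment closed polygon; G0 lifts to the layer z and rapids to the start vertex, then G1 traces the edges.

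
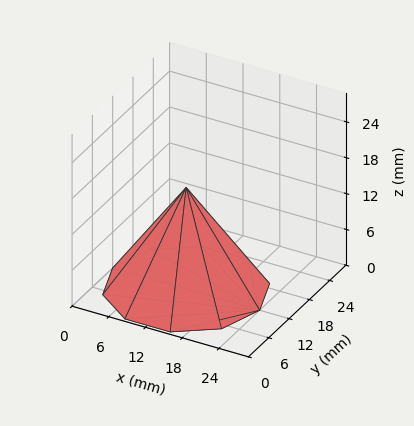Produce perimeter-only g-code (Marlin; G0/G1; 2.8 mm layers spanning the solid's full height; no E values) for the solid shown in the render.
Reading the render: the shape is a regular 10-sided pyramid, base circumscribed radius ≈ 12 mm, apex at z ≈ 17 mm (dimensions read to the nearest mm from the axis ticks). For the g-code, the solid's height is divided into equal slices at the stated Δz and each level perimeter traced with G1 moves after a G0 lift.

; perimeter-only toolpath
G21 ; units = mm
G90 ; absolute positioning
G28 ; home
; layer 1
G0 Z2.8
G0 X22.0 Y12.0
G1 X20.1 Y17.9
G1 X15.1 Y21.5
G1 X8.9 Y21.5
G1 X3.9 Y17.9
G1 X2.0 Y12.0
G1 X3.9 Y6.1
G1 X8.9 Y2.5
G1 X15.1 Y2.5
G1 X20.1 Y6.1
G1 X22.0 Y12.0
; layer 2
G0 Z5.7
G0 X20.0 Y12.0
G1 X18.5 Y16.7
G1 X14.5 Y19.6
G1 X9.5 Y19.6
G1 X5.5 Y16.7
G1 X4.0 Y12.0
G1 X5.5 Y7.3
G1 X9.5 Y4.4
G1 X14.5 Y4.4
G1 X18.5 Y7.3
G1 X20.0 Y12.0
; layer 3
G0 Z8.5
G0 X18.0 Y12.0
G1 X16.9 Y15.6
G1 X13.8 Y17.7
G1 X10.2 Y17.7
G1 X7.2 Y15.6
G1 X6.0 Y12.0
G1 X7.2 Y8.4
G1 X10.2 Y6.3
G1 X13.8 Y6.3
G1 X16.9 Y8.4
G1 X18.0 Y12.0
; layer 4
G0 Z11.3
G0 X16.0 Y12.0
G1 X15.2 Y14.4
G1 X13.2 Y15.8
G1 X10.8 Y15.8
G1 X8.8 Y14.4
G1 X8.0 Y12.0
G1 X8.8 Y9.6
G1 X10.8 Y8.2
G1 X13.2 Y8.2
G1 X15.2 Y9.6
G1 X16.0 Y12.0
; layer 5
G0 Z14.2
G0 X14.0 Y12.0
G1 X13.6 Y13.2
G1 X12.6 Y13.9
G1 X11.4 Y13.9
G1 X10.4 Y13.2
G1 X10.0 Y12.0
G1 X10.4 Y10.8
G1 X11.4 Y10.1
G1 X12.6 Y10.1
G1 X13.6 Y10.8
G1 X14.0 Y12.0
M2 ; end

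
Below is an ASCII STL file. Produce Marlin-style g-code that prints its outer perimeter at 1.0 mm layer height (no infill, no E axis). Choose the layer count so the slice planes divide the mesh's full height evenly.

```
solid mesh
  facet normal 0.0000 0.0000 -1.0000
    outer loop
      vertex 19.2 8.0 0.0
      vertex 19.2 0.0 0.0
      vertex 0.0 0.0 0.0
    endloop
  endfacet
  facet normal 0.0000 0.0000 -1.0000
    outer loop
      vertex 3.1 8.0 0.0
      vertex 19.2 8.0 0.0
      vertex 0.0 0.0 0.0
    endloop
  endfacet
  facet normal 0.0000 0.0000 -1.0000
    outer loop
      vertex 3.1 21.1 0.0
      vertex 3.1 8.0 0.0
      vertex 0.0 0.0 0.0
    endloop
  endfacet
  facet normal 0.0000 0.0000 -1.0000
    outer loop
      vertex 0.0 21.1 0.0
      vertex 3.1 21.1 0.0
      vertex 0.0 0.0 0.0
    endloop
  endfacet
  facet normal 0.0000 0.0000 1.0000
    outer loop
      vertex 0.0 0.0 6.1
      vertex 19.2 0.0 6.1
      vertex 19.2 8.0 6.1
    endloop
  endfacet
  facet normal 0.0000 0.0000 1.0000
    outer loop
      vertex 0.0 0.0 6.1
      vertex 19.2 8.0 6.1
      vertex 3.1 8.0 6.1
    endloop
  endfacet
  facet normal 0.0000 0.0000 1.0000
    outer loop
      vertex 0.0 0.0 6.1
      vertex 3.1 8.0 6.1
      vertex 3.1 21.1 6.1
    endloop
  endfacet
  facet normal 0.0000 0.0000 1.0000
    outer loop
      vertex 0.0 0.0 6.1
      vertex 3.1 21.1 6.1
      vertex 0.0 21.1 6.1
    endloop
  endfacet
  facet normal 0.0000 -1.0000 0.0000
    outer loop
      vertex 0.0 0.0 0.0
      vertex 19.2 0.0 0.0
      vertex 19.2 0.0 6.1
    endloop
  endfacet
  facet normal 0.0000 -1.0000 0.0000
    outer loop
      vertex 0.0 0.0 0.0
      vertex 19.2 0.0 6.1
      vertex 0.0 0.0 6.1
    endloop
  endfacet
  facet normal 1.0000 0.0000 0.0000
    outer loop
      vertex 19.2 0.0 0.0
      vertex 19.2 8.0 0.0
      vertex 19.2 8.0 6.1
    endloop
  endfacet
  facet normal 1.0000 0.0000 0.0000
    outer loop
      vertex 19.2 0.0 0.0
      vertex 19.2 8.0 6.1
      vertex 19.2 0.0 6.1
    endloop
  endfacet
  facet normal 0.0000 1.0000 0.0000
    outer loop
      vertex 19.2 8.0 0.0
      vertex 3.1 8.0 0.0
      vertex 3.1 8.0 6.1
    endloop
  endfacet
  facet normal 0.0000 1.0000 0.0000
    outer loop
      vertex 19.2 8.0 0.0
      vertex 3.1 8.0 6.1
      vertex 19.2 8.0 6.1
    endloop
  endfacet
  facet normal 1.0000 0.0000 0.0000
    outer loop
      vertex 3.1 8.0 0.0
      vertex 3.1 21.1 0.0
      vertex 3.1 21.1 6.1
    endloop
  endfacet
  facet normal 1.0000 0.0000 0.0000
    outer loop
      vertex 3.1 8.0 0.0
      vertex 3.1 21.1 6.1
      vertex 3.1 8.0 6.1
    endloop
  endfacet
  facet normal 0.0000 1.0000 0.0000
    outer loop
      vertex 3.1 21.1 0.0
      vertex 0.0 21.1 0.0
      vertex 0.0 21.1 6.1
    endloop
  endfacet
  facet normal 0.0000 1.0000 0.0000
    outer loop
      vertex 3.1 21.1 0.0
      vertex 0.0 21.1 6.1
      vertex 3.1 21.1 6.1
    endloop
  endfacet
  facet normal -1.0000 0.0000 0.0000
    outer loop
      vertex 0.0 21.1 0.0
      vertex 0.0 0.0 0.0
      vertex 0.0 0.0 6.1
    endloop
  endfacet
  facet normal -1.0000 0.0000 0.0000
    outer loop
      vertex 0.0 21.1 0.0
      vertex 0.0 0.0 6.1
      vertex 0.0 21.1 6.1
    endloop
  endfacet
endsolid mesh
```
; perimeter-only toolpath
G21 ; units = mm
G90 ; absolute positioning
G28 ; home
; layer 1
G0 Z1.0
G0 X0.0 Y0.0
G1 X19.2 Y0.0
G1 X19.2 Y8.0
G1 X3.1 Y8.0
G1 X3.1 Y21.1
G1 X0.0 Y21.1
G1 X0.0 Y0.0
; layer 2
G0 Z2.0
G0 X0.0 Y0.0
G1 X19.2 Y0.0
G1 X19.2 Y8.0
G1 X3.1 Y8.0
G1 X3.1 Y21.1
G1 X0.0 Y21.1
G1 X0.0 Y0.0
; layer 3
G0 Z3.0
G0 X0.0 Y0.0
G1 X19.2 Y0.0
G1 X19.2 Y8.0
G1 X3.1 Y8.0
G1 X3.1 Y21.1
G1 X0.0 Y21.1
G1 X0.0 Y0.0
; layer 4
G0 Z4.1
G0 X0.0 Y0.0
G1 X19.2 Y0.0
G1 X19.2 Y8.0
G1 X3.1 Y8.0
G1 X3.1 Y21.1
G1 X0.0 Y21.1
G1 X0.0 Y0.0
; layer 5
G0 Z5.1
G0 X0.0 Y0.0
G1 X19.2 Y0.0
G1 X19.2 Y8.0
G1 X3.1 Y8.0
G1 X3.1 Y21.1
G1 X0.0 Y21.1
G1 X0.0 Y0.0
; layer 6
G0 Z6.1
G0 X0.0 Y0.0
G1 X19.2 Y0.0
G1 X19.2 Y8.0
G1 X3.1 Y8.0
G1 X3.1 Y21.1
G1 X0.0 Y21.1
G1 X0.0 Y0.0
M2 ; end

The solid is an L-shaped prism: outer 19.2 × 21.1 mm, arm thicknesses ≈ 8 mm (horizontal) and 3.1 mm (vertical), extruded 6.1 mm in z. Slicing at Δz = 1.0 mm — 6 equal slices spanning the solid's height, so layer i sits at z = i·h/6 — gives 6 non-empty perimeters. Each is a 6-segment closed polygon; G0 lifts to the layer z and rapids to the start vertex, then G1 traces the edges.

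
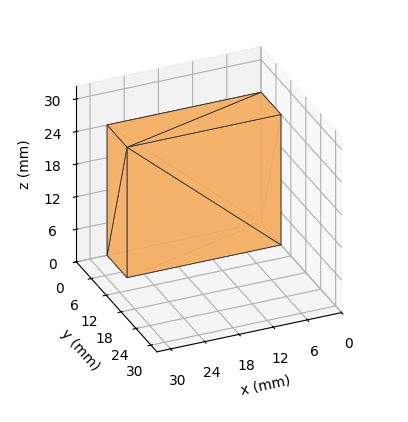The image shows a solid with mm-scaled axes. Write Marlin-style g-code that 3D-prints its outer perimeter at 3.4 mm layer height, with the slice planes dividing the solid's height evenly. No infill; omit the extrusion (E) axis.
Reading the render: the shape is a rectangular box, roughly 27 × 8 mm footprint and 24 mm tall (dimensions read to the nearest mm from the axis ticks). For the g-code, the solid's height is divided into equal slices at the stated Δz and each level perimeter traced with G1 moves after a G0 lift.

; perimeter-only toolpath
G21 ; units = mm
G90 ; absolute positioning
G28 ; home
; layer 1
G0 Z3.4
G0 X0.0 Y0.0
G1 X27.0 Y0.0
G1 X27.0 Y8.0
G1 X0.0 Y8.0
G1 X0.0 Y0.0
; layer 2
G0 Z6.9
G0 X0.0 Y0.0
G1 X27.0 Y0.0
G1 X27.0 Y8.0
G1 X0.0 Y8.0
G1 X0.0 Y0.0
; layer 3
G0 Z10.3
G0 X0.0 Y0.0
G1 X27.0 Y0.0
G1 X27.0 Y8.0
G1 X0.0 Y8.0
G1 X0.0 Y0.0
; layer 4
G0 Z13.7
G0 X0.0 Y0.0
G1 X27.0 Y0.0
G1 X27.0 Y8.0
G1 X0.0 Y8.0
G1 X0.0 Y0.0
; layer 5
G0 Z17.1
G0 X0.0 Y0.0
G1 X27.0 Y0.0
G1 X27.0 Y8.0
G1 X0.0 Y8.0
G1 X0.0 Y0.0
; layer 6
G0 Z20.6
G0 X0.0 Y0.0
G1 X27.0 Y0.0
G1 X27.0 Y8.0
G1 X0.0 Y8.0
G1 X0.0 Y0.0
; layer 7
G0 Z24.0
G0 X0.0 Y0.0
G1 X27.0 Y0.0
G1 X27.0 Y8.0
G1 X0.0 Y8.0
G1 X0.0 Y0.0
M2 ; end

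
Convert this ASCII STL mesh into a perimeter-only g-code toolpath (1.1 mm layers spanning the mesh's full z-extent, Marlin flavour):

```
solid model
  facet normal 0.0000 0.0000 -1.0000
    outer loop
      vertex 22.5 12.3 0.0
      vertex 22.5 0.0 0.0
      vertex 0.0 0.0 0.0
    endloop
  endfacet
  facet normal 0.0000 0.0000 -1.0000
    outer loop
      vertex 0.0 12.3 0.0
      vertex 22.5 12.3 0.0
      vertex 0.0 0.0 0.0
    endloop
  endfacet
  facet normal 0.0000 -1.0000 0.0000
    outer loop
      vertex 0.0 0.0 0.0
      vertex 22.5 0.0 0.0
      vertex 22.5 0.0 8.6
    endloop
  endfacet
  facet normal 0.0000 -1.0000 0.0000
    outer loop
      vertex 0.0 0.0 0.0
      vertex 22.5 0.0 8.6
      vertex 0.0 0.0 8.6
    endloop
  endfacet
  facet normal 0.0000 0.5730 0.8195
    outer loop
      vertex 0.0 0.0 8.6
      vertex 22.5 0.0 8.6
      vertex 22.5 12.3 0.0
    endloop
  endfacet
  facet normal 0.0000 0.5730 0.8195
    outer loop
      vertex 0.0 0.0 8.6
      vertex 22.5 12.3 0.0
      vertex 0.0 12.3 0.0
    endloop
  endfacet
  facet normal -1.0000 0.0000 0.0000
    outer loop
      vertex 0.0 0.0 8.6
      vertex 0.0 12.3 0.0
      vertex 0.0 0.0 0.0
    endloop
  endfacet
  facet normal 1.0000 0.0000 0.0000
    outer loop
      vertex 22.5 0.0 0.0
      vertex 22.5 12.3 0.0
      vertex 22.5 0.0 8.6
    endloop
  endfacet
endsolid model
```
; perimeter-only toolpath
G21 ; units = mm
G90 ; absolute positioning
G28 ; home
; layer 1
G0 Z1.1
G0 X0.0 Y0.0
G1 X22.5 Y0.0
G1 X22.5 Y10.8
G1 X0.0 Y10.8
G1 X0.0 Y0.0
; layer 2
G0 Z2.1
G0 X0.0 Y0.0
G1 X22.5 Y0.0
G1 X22.5 Y9.2
G1 X0.0 Y9.2
G1 X0.0 Y0.0
; layer 3
G0 Z3.2
G0 X0.0 Y0.0
G1 X22.5 Y0.0
G1 X22.5 Y7.7
G1 X0.0 Y7.7
G1 X0.0 Y0.0
; layer 4
G0 Z4.3
G0 X0.0 Y0.0
G1 X22.5 Y0.0
G1 X22.5 Y6.2
G1 X0.0 Y6.2
G1 X0.0 Y0.0
; layer 5
G0 Z5.4
G0 X0.0 Y0.0
G1 X22.5 Y0.0
G1 X22.5 Y4.6
G1 X0.0 Y4.6
G1 X0.0 Y0.0
; layer 6
G0 Z6.4
G0 X0.0 Y0.0
G1 X22.5 Y0.0
G1 X22.5 Y3.1
G1 X0.0 Y3.1
G1 X0.0 Y0.0
; layer 7
G0 Z7.5
G0 X0.0 Y0.0
G1 X22.5 Y0.0
G1 X22.5 Y1.5
G1 X0.0 Y1.5
G1 X0.0 Y0.0
M2 ; end

The solid is a wedge (ramp): 22.5 × 12.3 mm base, rising to 8.6 mm along the y=0 edge and sloping linearly to z=0 at y=12.3. Slicing at Δz = 1.1 mm — 8 equal slices spanning the solid's height, so layer i sits at z = i·h/8 — gives 7 non-empty perimeters. Each is a 4-segment closed polygon; G0 lifts to the layer z and rapids to the start vertex, then G1 traces the edges. The cross-section shrinks linearly with z (the slice at the apex is degenerate and omitted).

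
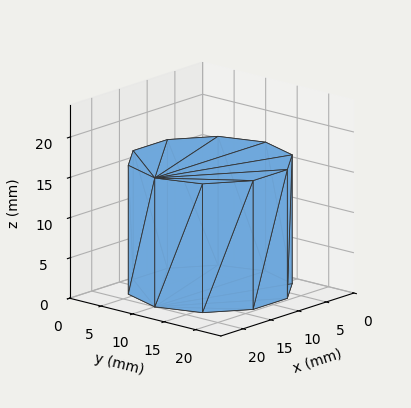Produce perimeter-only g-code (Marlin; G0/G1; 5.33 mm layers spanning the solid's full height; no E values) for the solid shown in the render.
Reading the render: the shape is a regular 10-sided prism (a cylinder approximated with 10 flat sides), circumscribed radius ≈ 10 mm, height ≈ 16 mm (dimensions read to the nearest mm from the axis ticks). For the g-code, the solid's height is divided into equal slices at the stated Δz and each level perimeter traced with G1 moves after a G0 lift.

; perimeter-only toolpath
G21 ; units = mm
G90 ; absolute positioning
G28 ; home
; layer 1
G0 Z5.33
G0 X20.00 Y10.00
G1 X18.09 Y15.88
G1 X13.09 Y19.51
G1 X6.91 Y19.51
G1 X1.91 Y15.88
G1 X0.00 Y10.00
G1 X1.91 Y4.12
G1 X6.91 Y0.49
G1 X13.09 Y0.49
G1 X18.09 Y4.12
G1 X20.00 Y10.00
; layer 2
G0 Z10.67
G0 X20.00 Y10.00
G1 X18.09 Y15.88
G1 X13.09 Y19.51
G1 X6.91 Y19.51
G1 X1.91 Y15.88
G1 X0.00 Y10.00
G1 X1.91 Y4.12
G1 X6.91 Y0.49
G1 X13.09 Y0.49
G1 X18.09 Y4.12
G1 X20.00 Y10.00
; layer 3
G0 Z16.00
G0 X20.00 Y10.00
G1 X18.09 Y15.88
G1 X13.09 Y19.51
G1 X6.91 Y19.51
G1 X1.91 Y15.88
G1 X0.00 Y10.00
G1 X1.91 Y4.12
G1 X6.91 Y0.49
G1 X13.09 Y0.49
G1 X18.09 Y4.12
G1 X20.00 Y10.00
M2 ; end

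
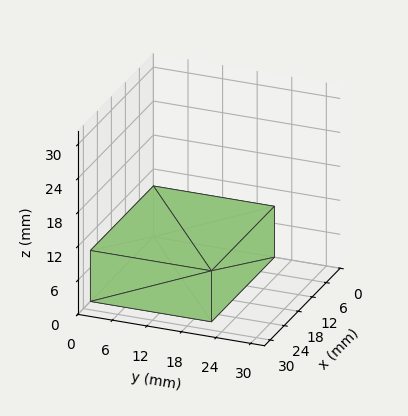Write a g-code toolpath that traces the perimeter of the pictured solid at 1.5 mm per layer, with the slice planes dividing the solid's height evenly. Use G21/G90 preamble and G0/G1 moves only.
Reading the render: the shape is a rectangular box, roughly 27 × 21 mm footprint and 9 mm tall (dimensions read to the nearest mm from the axis ticks). For the g-code, the solid's height is divided into equal slices at the stated Δz and each level perimeter traced with G1 moves after a G0 lift.

; perimeter-only toolpath
G21 ; units = mm
G90 ; absolute positioning
G28 ; home
; layer 1
G0 Z1.5
G0 X0.0 Y0.0
G1 X27.0 Y0.0
G1 X27.0 Y21.0
G1 X0.0 Y21.0
G1 X0.0 Y0.0
; layer 2
G0 Z3.0
G0 X0.0 Y0.0
G1 X27.0 Y0.0
G1 X27.0 Y21.0
G1 X0.0 Y21.0
G1 X0.0 Y0.0
; layer 3
G0 Z4.5
G0 X0.0 Y0.0
G1 X27.0 Y0.0
G1 X27.0 Y21.0
G1 X0.0 Y21.0
G1 X0.0 Y0.0
; layer 4
G0 Z6.0
G0 X0.0 Y0.0
G1 X27.0 Y0.0
G1 X27.0 Y21.0
G1 X0.0 Y21.0
G1 X0.0 Y0.0
; layer 5
G0 Z7.5
G0 X0.0 Y0.0
G1 X27.0 Y0.0
G1 X27.0 Y21.0
G1 X0.0 Y21.0
G1 X0.0 Y0.0
; layer 6
G0 Z9.0
G0 X0.0 Y0.0
G1 X27.0 Y0.0
G1 X27.0 Y21.0
G1 X0.0 Y21.0
G1 X0.0 Y0.0
M2 ; end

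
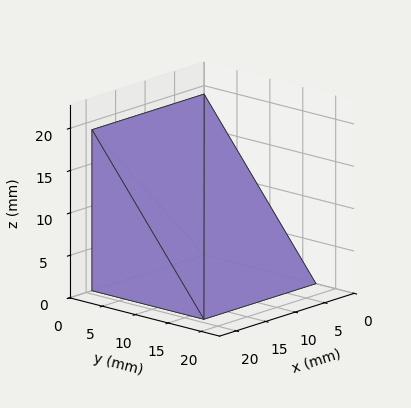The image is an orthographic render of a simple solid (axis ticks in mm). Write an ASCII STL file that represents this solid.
Reading the render: the shape is a wedge (ramp): 19 × 17 mm base, rising to 19 mm along the y=0 edge and sloping linearly to z=0 at y=17 (dimensions read to the nearest mm from the axis ticks). For the STL, each face is triangulated and given an outward normal.

solid part
  facet normal 0.0000 0.0000 -1.0000
    outer loop
      vertex 19.000 17.000 0.000
      vertex 19.000 0.000 0.000
      vertex 0.000 0.000 0.000
    endloop
  endfacet
  facet normal 0.0000 0.0000 -1.0000
    outer loop
      vertex 0.000 17.000 0.000
      vertex 19.000 17.000 0.000
      vertex 0.000 0.000 0.000
    endloop
  endfacet
  facet normal 0.0000 -1.0000 0.0000
    outer loop
      vertex 0.000 0.000 0.000
      vertex 19.000 0.000 0.000
      vertex 19.000 0.000 19.000
    endloop
  endfacet
  facet normal 0.0000 -1.0000 0.0000
    outer loop
      vertex 0.000 0.000 0.000
      vertex 19.000 0.000 19.000
      vertex 0.000 0.000 19.000
    endloop
  endfacet
  facet normal 0.0000 0.7452 0.6668
    outer loop
      vertex 0.000 0.000 19.000
      vertex 19.000 0.000 19.000
      vertex 19.000 17.000 0.000
    endloop
  endfacet
  facet normal 0.0000 0.7452 0.6668
    outer loop
      vertex 0.000 0.000 19.000
      vertex 19.000 17.000 0.000
      vertex 0.000 17.000 0.000
    endloop
  endfacet
  facet normal -1.0000 0.0000 0.0000
    outer loop
      vertex 0.000 0.000 19.000
      vertex 0.000 17.000 0.000
      vertex 0.000 0.000 0.000
    endloop
  endfacet
  facet normal 1.0000 0.0000 0.0000
    outer loop
      vertex 19.000 0.000 0.000
      vertex 19.000 17.000 0.000
      vertex 19.000 0.000 19.000
    endloop
  endfacet
endsolid part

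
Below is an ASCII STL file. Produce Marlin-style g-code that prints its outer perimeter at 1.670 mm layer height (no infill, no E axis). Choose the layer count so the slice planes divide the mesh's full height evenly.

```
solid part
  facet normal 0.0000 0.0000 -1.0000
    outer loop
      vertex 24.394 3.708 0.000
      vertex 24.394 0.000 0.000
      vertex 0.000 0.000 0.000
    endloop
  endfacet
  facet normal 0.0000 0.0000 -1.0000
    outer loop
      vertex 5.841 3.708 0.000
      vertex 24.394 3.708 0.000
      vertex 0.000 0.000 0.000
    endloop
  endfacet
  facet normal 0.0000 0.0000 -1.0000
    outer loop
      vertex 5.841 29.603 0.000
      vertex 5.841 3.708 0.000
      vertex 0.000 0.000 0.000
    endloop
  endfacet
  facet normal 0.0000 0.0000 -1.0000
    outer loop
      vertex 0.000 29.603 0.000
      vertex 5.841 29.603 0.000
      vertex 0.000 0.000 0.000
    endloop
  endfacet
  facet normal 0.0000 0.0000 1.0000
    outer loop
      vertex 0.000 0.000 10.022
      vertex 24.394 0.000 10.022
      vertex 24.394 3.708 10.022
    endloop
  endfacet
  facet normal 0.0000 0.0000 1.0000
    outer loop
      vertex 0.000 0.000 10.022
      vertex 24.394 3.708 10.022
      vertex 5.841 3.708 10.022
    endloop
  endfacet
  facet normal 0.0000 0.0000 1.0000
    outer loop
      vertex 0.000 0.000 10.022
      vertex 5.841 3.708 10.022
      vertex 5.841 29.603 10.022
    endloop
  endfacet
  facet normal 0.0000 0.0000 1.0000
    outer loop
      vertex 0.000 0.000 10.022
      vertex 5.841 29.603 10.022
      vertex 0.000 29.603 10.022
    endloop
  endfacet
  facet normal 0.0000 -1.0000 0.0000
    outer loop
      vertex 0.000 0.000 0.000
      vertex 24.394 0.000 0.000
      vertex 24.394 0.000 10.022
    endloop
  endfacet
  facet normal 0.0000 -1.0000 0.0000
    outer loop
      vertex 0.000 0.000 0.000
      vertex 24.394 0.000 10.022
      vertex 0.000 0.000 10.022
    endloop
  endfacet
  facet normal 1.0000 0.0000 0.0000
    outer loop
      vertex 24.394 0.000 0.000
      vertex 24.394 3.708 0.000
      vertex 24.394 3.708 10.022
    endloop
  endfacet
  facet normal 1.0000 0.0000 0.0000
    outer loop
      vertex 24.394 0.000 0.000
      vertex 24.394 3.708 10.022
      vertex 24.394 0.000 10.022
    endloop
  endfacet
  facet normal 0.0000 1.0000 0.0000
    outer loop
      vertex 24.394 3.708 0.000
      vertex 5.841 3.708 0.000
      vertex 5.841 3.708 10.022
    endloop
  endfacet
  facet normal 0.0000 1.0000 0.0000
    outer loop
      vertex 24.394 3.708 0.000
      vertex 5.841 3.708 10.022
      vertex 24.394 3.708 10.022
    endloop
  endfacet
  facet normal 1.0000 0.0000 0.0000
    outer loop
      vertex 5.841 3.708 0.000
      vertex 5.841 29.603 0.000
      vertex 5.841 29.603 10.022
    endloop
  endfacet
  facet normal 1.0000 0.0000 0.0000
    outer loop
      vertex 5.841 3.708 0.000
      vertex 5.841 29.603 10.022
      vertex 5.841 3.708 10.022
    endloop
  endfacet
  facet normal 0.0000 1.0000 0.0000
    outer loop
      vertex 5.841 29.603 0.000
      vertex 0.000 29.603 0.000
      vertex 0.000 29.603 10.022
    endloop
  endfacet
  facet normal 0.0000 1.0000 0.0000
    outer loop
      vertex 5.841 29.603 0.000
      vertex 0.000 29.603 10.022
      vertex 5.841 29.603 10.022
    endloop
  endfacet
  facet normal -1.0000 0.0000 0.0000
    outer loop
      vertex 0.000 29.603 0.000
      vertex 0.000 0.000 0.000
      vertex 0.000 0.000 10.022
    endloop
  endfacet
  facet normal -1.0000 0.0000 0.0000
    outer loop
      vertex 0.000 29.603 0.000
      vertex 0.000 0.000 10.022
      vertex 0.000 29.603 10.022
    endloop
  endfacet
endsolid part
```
; perimeter-only toolpath
G21 ; units = mm
G90 ; absolute positioning
G28 ; home
; layer 1
G0 Z1.670
G0 X0.000 Y0.000
G1 X24.394 Y0.000
G1 X24.394 Y3.708
G1 X5.841 Y3.708
G1 X5.841 Y29.603
G1 X0.000 Y29.603
G1 X0.000 Y0.000
; layer 2
G0 Z3.341
G0 X0.000 Y0.000
G1 X24.394 Y0.000
G1 X24.394 Y3.708
G1 X5.841 Y3.708
G1 X5.841 Y29.603
G1 X0.000 Y29.603
G1 X0.000 Y0.000
; layer 3
G0 Z5.011
G0 X0.000 Y0.000
G1 X24.394 Y0.000
G1 X24.394 Y3.708
G1 X5.841 Y3.708
G1 X5.841 Y29.603
G1 X0.000 Y29.603
G1 X0.000 Y0.000
; layer 4
G0 Z6.681
G0 X0.000 Y0.000
G1 X24.394 Y0.000
G1 X24.394 Y3.708
G1 X5.841 Y3.708
G1 X5.841 Y29.603
G1 X0.000 Y29.603
G1 X0.000 Y0.000
; layer 5
G0 Z8.352
G0 X0.000 Y0.000
G1 X24.394 Y0.000
G1 X24.394 Y3.708
G1 X5.841 Y3.708
G1 X5.841 Y29.603
G1 X0.000 Y29.603
G1 X0.000 Y0.000
; layer 6
G0 Z10.022
G0 X0.000 Y0.000
G1 X24.394 Y0.000
G1 X24.394 Y3.708
G1 X5.841 Y3.708
G1 X5.841 Y29.603
G1 X0.000 Y29.603
G1 X0.000 Y0.000
M2 ; end

The solid is an L-shaped prism: outer 24.4 × 29.6 mm, arm thicknesses ≈ 3.71 mm (horizontal) and 5.84 mm (vertical), extruded 10 mm in z. Slicing at Δz = 1.670 mm — 6 equal slices spanning the solid's height, so layer i sits at z = i·h/6 — gives 6 non-empty perimeters. Each is a 6-segment closed polygon; G0 lifts to the layer z and rapids to the start vertex, then G1 traces the edges.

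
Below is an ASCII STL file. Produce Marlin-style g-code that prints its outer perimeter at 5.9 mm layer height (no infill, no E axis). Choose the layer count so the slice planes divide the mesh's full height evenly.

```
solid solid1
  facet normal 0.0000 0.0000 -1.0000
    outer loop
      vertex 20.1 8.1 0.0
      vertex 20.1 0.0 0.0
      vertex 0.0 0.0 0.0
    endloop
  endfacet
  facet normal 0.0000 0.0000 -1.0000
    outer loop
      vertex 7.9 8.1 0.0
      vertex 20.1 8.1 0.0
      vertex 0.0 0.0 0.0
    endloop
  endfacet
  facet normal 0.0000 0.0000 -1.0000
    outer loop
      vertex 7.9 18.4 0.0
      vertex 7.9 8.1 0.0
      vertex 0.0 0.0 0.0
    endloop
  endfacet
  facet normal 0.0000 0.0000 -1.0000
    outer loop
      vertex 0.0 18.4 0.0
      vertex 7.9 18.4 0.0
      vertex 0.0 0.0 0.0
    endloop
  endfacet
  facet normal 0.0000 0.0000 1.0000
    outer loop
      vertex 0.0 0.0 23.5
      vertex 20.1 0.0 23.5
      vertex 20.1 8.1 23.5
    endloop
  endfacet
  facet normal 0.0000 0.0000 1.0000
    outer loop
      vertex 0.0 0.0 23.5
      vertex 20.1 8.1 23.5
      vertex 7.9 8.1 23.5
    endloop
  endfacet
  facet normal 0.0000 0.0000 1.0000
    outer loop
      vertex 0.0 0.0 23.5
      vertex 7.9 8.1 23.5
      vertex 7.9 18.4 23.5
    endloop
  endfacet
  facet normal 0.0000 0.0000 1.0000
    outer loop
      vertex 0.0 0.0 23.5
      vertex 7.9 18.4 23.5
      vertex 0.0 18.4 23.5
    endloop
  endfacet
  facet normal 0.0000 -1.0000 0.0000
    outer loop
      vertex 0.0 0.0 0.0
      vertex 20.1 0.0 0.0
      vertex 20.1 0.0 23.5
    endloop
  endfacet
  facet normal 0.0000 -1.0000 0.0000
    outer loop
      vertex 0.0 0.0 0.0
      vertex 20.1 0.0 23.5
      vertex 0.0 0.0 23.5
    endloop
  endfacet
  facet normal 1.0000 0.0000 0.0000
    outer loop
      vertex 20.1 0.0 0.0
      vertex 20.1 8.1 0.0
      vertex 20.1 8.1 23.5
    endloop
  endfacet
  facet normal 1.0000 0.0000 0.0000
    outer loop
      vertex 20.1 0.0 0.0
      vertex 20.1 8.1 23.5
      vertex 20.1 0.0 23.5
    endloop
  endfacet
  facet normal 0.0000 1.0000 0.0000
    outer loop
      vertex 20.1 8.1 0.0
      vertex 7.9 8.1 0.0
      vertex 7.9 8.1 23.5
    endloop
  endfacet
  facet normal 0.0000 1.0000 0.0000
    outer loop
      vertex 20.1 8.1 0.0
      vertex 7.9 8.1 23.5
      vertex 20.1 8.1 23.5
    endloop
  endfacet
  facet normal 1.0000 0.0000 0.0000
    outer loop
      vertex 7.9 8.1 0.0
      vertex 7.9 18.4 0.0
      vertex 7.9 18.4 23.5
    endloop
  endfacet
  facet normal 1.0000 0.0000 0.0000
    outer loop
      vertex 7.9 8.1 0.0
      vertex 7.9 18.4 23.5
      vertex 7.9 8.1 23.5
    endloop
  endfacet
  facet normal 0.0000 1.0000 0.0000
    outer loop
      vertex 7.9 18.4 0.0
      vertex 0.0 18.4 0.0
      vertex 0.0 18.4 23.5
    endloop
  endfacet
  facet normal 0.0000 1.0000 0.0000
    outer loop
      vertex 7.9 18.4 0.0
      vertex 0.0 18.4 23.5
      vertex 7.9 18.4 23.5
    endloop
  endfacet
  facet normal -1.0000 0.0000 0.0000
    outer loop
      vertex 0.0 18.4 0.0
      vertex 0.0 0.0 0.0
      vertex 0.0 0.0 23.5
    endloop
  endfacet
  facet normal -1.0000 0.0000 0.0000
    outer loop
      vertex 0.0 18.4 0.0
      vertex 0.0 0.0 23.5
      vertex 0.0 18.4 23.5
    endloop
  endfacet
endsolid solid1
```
; perimeter-only toolpath
G21 ; units = mm
G90 ; absolute positioning
G28 ; home
; layer 1
G0 Z5.9
G0 X0.0 Y0.0
G1 X20.1 Y0.0
G1 X20.1 Y8.1
G1 X7.9 Y8.1
G1 X7.9 Y18.4
G1 X0.0 Y18.4
G1 X0.0 Y0.0
; layer 2
G0 Z11.8
G0 X0.0 Y0.0
G1 X20.1 Y0.0
G1 X20.1 Y8.1
G1 X7.9 Y8.1
G1 X7.9 Y18.4
G1 X0.0 Y18.4
G1 X0.0 Y0.0
; layer 3
G0 Z17.6
G0 X0.0 Y0.0
G1 X20.1 Y0.0
G1 X20.1 Y8.1
G1 X7.9 Y8.1
G1 X7.9 Y18.4
G1 X0.0 Y18.4
G1 X0.0 Y0.0
; layer 4
G0 Z23.5
G0 X0.0 Y0.0
G1 X20.1 Y0.0
G1 X20.1 Y8.1
G1 X7.9 Y8.1
G1 X7.9 Y18.4
G1 X0.0 Y18.4
G1 X0.0 Y0.0
M2 ; end

The solid is an L-shaped prism: outer 20.1 × 18.4 mm, arm thicknesses ≈ 8.1 mm (horizontal) and 7.9 mm (vertical), extruded 23.5 mm in z. Slicing at Δz = 5.9 mm — 4 equal slices spanning the solid's height, so layer i sits at z = i·h/4 — gives 4 non-empty perimeters. Each is a 6-segment closed polygon; G0 lifts to the layer z and rapids to the start vertex, then G1 traces the edges.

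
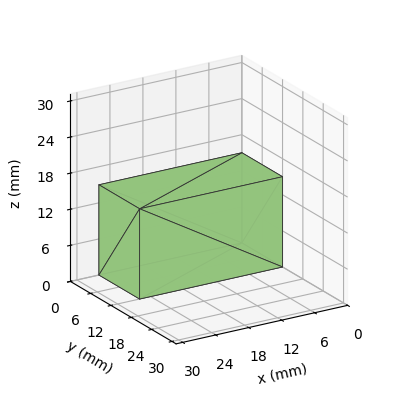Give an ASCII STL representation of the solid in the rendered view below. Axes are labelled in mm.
Reading the render: the shape is a rectangular box, roughly 26 × 12 mm footprint and 15 mm tall (dimensions read to the nearest mm from the axis ticks). For the STL, each face is triangulated and given an outward normal.

solid part
  facet normal 0.0000 0.0000 -1.0000
    outer loop
      vertex 26.00 12.00 0.00
      vertex 26.00 0.00 0.00
      vertex 0.00 0.00 0.00
    endloop
  endfacet
  facet normal 0.0000 0.0000 -1.0000
    outer loop
      vertex 0.00 12.00 0.00
      vertex 26.00 12.00 0.00
      vertex 0.00 0.00 0.00
    endloop
  endfacet
  facet normal 0.0000 0.0000 1.0000
    outer loop
      vertex 0.00 0.00 15.00
      vertex 26.00 0.00 15.00
      vertex 26.00 12.00 15.00
    endloop
  endfacet
  facet normal 0.0000 0.0000 1.0000
    outer loop
      vertex 0.00 0.00 15.00
      vertex 26.00 12.00 15.00
      vertex 0.00 12.00 15.00
    endloop
  endfacet
  facet normal 0.0000 -1.0000 0.0000
    outer loop
      vertex 0.00 0.00 0.00
      vertex 26.00 0.00 0.00
      vertex 26.00 0.00 15.00
    endloop
  endfacet
  facet normal 0.0000 -1.0000 0.0000
    outer loop
      vertex 0.00 0.00 0.00
      vertex 26.00 0.00 15.00
      vertex 0.00 0.00 15.00
    endloop
  endfacet
  facet normal 0.0000 1.0000 0.0000
    outer loop
      vertex 26.00 12.00 15.00
      vertex 26.00 12.00 0.00
      vertex 0.00 12.00 0.00
    endloop
  endfacet
  facet normal 0.0000 1.0000 0.0000
    outer loop
      vertex 0.00 12.00 15.00
      vertex 26.00 12.00 15.00
      vertex 0.00 12.00 0.00
    endloop
  endfacet
  facet normal -1.0000 0.0000 0.0000
    outer loop
      vertex 0.00 12.00 15.00
      vertex 0.00 12.00 0.00
      vertex 0.00 0.00 0.00
    endloop
  endfacet
  facet normal -1.0000 0.0000 0.0000
    outer loop
      vertex 0.00 0.00 15.00
      vertex 0.00 12.00 15.00
      vertex 0.00 0.00 0.00
    endloop
  endfacet
  facet normal 1.0000 0.0000 0.0000
    outer loop
      vertex 26.00 0.00 0.00
      vertex 26.00 12.00 0.00
      vertex 26.00 12.00 15.00
    endloop
  endfacet
  facet normal 1.0000 0.0000 0.0000
    outer loop
      vertex 26.00 0.00 0.00
      vertex 26.00 12.00 15.00
      vertex 26.00 0.00 15.00
    endloop
  endfacet
endsolid part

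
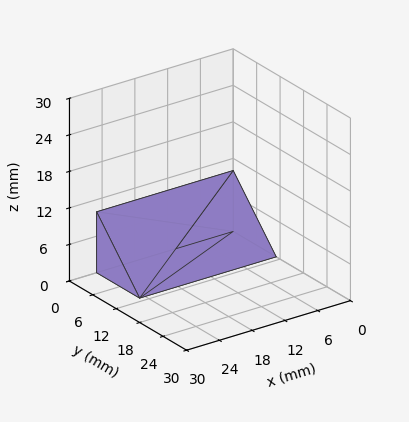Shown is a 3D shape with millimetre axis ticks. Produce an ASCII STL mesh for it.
Reading the render: the shape is a wedge (ramp): 25 × 11 mm base, rising to 10 mm along the y=0 edge and sloping linearly to z=0 at y=11 (dimensions read to the nearest mm from the axis ticks). For the STL, each face is triangulated and given an outward normal.

solid part
  facet normal 0.0000 0.0000 -1.0000
    outer loop
      vertex 25.000 11.000 0.000
      vertex 25.000 0.000 0.000
      vertex 0.000 0.000 0.000
    endloop
  endfacet
  facet normal 0.0000 0.0000 -1.0000
    outer loop
      vertex 0.000 11.000 0.000
      vertex 25.000 11.000 0.000
      vertex 0.000 0.000 0.000
    endloop
  endfacet
  facet normal 0.0000 -1.0000 0.0000
    outer loop
      vertex 0.000 0.000 0.000
      vertex 25.000 0.000 0.000
      vertex 25.000 0.000 10.000
    endloop
  endfacet
  facet normal 0.0000 -1.0000 0.0000
    outer loop
      vertex 0.000 0.000 0.000
      vertex 25.000 0.000 10.000
      vertex 0.000 0.000 10.000
    endloop
  endfacet
  facet normal 0.0000 0.6727 0.7399
    outer loop
      vertex 0.000 0.000 10.000
      vertex 25.000 0.000 10.000
      vertex 25.000 11.000 0.000
    endloop
  endfacet
  facet normal 0.0000 0.6727 0.7399
    outer loop
      vertex 0.000 0.000 10.000
      vertex 25.000 11.000 0.000
      vertex 0.000 11.000 0.000
    endloop
  endfacet
  facet normal -1.0000 0.0000 0.0000
    outer loop
      vertex 0.000 0.000 10.000
      vertex 0.000 11.000 0.000
      vertex 0.000 0.000 0.000
    endloop
  endfacet
  facet normal 1.0000 0.0000 0.0000
    outer loop
      vertex 25.000 0.000 0.000
      vertex 25.000 11.000 0.000
      vertex 25.000 0.000 10.000
    endloop
  endfacet
endsolid part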